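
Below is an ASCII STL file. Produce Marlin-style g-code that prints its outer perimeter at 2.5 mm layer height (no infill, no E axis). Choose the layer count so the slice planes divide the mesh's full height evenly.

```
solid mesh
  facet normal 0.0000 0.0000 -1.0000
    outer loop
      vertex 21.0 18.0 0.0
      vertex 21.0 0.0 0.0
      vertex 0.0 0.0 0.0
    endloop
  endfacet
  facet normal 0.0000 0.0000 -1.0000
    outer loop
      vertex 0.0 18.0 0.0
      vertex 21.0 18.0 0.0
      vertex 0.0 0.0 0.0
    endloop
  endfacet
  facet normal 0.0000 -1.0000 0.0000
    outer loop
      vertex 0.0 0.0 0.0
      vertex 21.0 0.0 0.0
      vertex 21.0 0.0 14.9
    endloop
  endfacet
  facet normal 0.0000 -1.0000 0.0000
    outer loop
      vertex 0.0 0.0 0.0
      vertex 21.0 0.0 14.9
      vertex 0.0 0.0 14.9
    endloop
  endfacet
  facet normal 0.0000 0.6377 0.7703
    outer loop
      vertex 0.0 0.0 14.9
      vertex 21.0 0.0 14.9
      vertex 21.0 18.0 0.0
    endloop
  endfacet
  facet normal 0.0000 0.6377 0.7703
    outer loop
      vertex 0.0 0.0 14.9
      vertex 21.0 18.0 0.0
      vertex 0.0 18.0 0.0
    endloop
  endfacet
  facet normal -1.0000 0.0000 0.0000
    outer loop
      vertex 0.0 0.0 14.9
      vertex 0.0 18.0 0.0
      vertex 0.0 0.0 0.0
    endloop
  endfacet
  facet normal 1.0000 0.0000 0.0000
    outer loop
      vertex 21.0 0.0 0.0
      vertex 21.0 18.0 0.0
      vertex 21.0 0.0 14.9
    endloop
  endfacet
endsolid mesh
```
; perimeter-only toolpath
G21 ; units = mm
G90 ; absolute positioning
G28 ; home
; layer 1
G0 Z2.5
G0 X0.0 Y0.0
G1 X21.0 Y0.0
G1 X21.0 Y15.0
G1 X0.0 Y15.0
G1 X0.0 Y0.0
; layer 2
G0 Z5.0
G0 X0.0 Y0.0
G1 X21.0 Y0.0
G1 X21.0 Y12.0
G1 X0.0 Y12.0
G1 X0.0 Y0.0
; layer 3
G0 Z7.5
G0 X0.0 Y0.0
G1 X21.0 Y0.0
G1 X21.0 Y9.0
G1 X0.0 Y9.0
G1 X0.0 Y0.0
; layer 4
G0 Z9.9
G0 X0.0 Y0.0
G1 X21.0 Y0.0
G1 X21.0 Y6.0
G1 X0.0 Y6.0
G1 X0.0 Y0.0
; layer 5
G0 Z12.4
G0 X0.0 Y0.0
G1 X21.0 Y0.0
G1 X21.0 Y3.0
G1 X0.0 Y3.0
G1 X0.0 Y0.0
M2 ; end

The solid is a wedge (ramp): 21 × 18 mm base, rising to 14.9 mm along the y=0 edge and sloping linearly to z=0 at y=18. Slicing at Δz = 2.5 mm — 6 equal slices spanning the solid's height, so layer i sits at z = i·h/6 — gives 5 non-empty perimeters. Each is a 4-segment closed polygon; G0 lifts to the layer z and rapids to the start vertex, then G1 traces the edges. The cross-section shrinks linearly with z (the slice at the apex is degenerate and omitted).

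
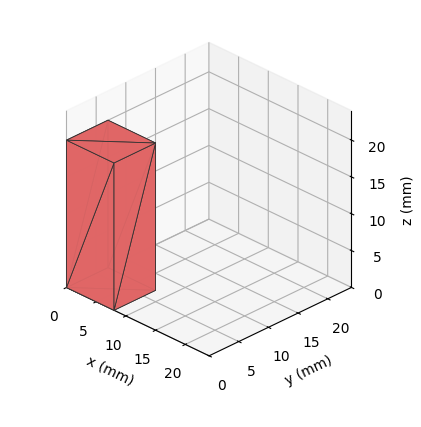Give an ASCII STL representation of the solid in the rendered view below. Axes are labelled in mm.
Reading the render: the shape is a rectangular box, roughly 8 × 7 mm footprint and 20 mm tall (dimensions read to the nearest mm from the axis ticks). For the STL, each face is triangulated and given an outward normal.

solid part
  facet normal 0.0000 0.0000 -1.0000
    outer loop
      vertex 8.00 7.00 0.00
      vertex 8.00 0.00 0.00
      vertex 0.00 0.00 0.00
    endloop
  endfacet
  facet normal 0.0000 0.0000 -1.0000
    outer loop
      vertex 0.00 7.00 0.00
      vertex 8.00 7.00 0.00
      vertex 0.00 0.00 0.00
    endloop
  endfacet
  facet normal 0.0000 0.0000 1.0000
    outer loop
      vertex 0.00 0.00 20.00
      vertex 8.00 0.00 20.00
      vertex 8.00 7.00 20.00
    endloop
  endfacet
  facet normal 0.0000 0.0000 1.0000
    outer loop
      vertex 0.00 0.00 20.00
      vertex 8.00 7.00 20.00
      vertex 0.00 7.00 20.00
    endloop
  endfacet
  facet normal 0.0000 -1.0000 0.0000
    outer loop
      vertex 0.00 0.00 0.00
      vertex 8.00 0.00 0.00
      vertex 8.00 0.00 20.00
    endloop
  endfacet
  facet normal 0.0000 -1.0000 0.0000
    outer loop
      vertex 0.00 0.00 0.00
      vertex 8.00 0.00 20.00
      vertex 0.00 0.00 20.00
    endloop
  endfacet
  facet normal 0.0000 1.0000 0.0000
    outer loop
      vertex 8.00 7.00 20.00
      vertex 8.00 7.00 0.00
      vertex 0.00 7.00 0.00
    endloop
  endfacet
  facet normal 0.0000 1.0000 0.0000
    outer loop
      vertex 0.00 7.00 20.00
      vertex 8.00 7.00 20.00
      vertex 0.00 7.00 0.00
    endloop
  endfacet
  facet normal -1.0000 0.0000 0.0000
    outer loop
      vertex 0.00 7.00 20.00
      vertex 0.00 7.00 0.00
      vertex 0.00 0.00 0.00
    endloop
  endfacet
  facet normal -1.0000 0.0000 0.0000
    outer loop
      vertex 0.00 0.00 20.00
      vertex 0.00 7.00 20.00
      vertex 0.00 0.00 0.00
    endloop
  endfacet
  facet normal 1.0000 0.0000 0.0000
    outer loop
      vertex 8.00 0.00 0.00
      vertex 8.00 7.00 0.00
      vertex 8.00 7.00 20.00
    endloop
  endfacet
  facet normal 1.0000 0.0000 0.0000
    outer loop
      vertex 8.00 0.00 0.00
      vertex 8.00 7.00 20.00
      vertex 8.00 0.00 20.00
    endloop
  endfacet
endsolid part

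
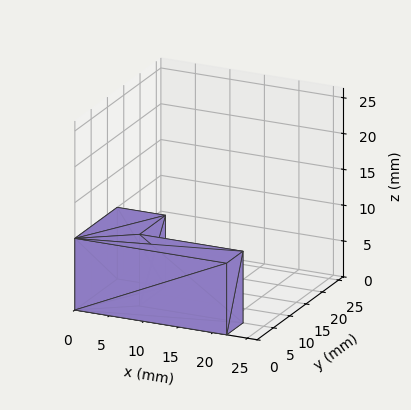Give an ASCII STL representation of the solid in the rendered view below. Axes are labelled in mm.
Reading the render: the shape is an L-shaped prism: outer 22 × 13 mm, arm thicknesses ≈ 5 mm (horizontal) and 7 mm (vertical), extruded 10 mm in z (dimensions read to the nearest mm from the axis ticks). For the STL, each face is triangulated and given an outward normal.

solid part
  facet normal 0.0000 0.0000 -1.0000
    outer loop
      vertex 22.00 5.00 0.00
      vertex 22.00 0.00 0.00
      vertex 0.00 0.00 0.00
    endloop
  endfacet
  facet normal 0.0000 0.0000 -1.0000
    outer loop
      vertex 7.00 5.00 0.00
      vertex 22.00 5.00 0.00
      vertex 0.00 0.00 0.00
    endloop
  endfacet
  facet normal 0.0000 0.0000 -1.0000
    outer loop
      vertex 7.00 13.00 0.00
      vertex 7.00 5.00 0.00
      vertex 0.00 0.00 0.00
    endloop
  endfacet
  facet normal 0.0000 0.0000 -1.0000
    outer loop
      vertex 0.00 13.00 0.00
      vertex 7.00 13.00 0.00
      vertex 0.00 0.00 0.00
    endloop
  endfacet
  facet normal 0.0000 0.0000 1.0000
    outer loop
      vertex 0.00 0.00 10.00
      vertex 22.00 0.00 10.00
      vertex 22.00 5.00 10.00
    endloop
  endfacet
  facet normal 0.0000 0.0000 1.0000
    outer loop
      vertex 0.00 0.00 10.00
      vertex 22.00 5.00 10.00
      vertex 7.00 5.00 10.00
    endloop
  endfacet
  facet normal 0.0000 0.0000 1.0000
    outer loop
      vertex 0.00 0.00 10.00
      vertex 7.00 5.00 10.00
      vertex 7.00 13.00 10.00
    endloop
  endfacet
  facet normal 0.0000 0.0000 1.0000
    outer loop
      vertex 0.00 0.00 10.00
      vertex 7.00 13.00 10.00
      vertex 0.00 13.00 10.00
    endloop
  endfacet
  facet normal 0.0000 -1.0000 0.0000
    outer loop
      vertex 0.00 0.00 0.00
      vertex 22.00 0.00 0.00
      vertex 22.00 0.00 10.00
    endloop
  endfacet
  facet normal 0.0000 -1.0000 0.0000
    outer loop
      vertex 0.00 0.00 0.00
      vertex 22.00 0.00 10.00
      vertex 0.00 0.00 10.00
    endloop
  endfacet
  facet normal 1.0000 0.0000 0.0000
    outer loop
      vertex 22.00 0.00 0.00
      vertex 22.00 5.00 0.00
      vertex 22.00 5.00 10.00
    endloop
  endfacet
  facet normal 1.0000 0.0000 0.0000
    outer loop
      vertex 22.00 0.00 0.00
      vertex 22.00 5.00 10.00
      vertex 22.00 0.00 10.00
    endloop
  endfacet
  facet normal 0.0000 1.0000 0.0000
    outer loop
      vertex 22.00 5.00 0.00
      vertex 7.00 5.00 0.00
      vertex 7.00 5.00 10.00
    endloop
  endfacet
  facet normal 0.0000 1.0000 0.0000
    outer loop
      vertex 22.00 5.00 0.00
      vertex 7.00 5.00 10.00
      vertex 22.00 5.00 10.00
    endloop
  endfacet
  facet normal 1.0000 0.0000 0.0000
    outer loop
      vertex 7.00 5.00 0.00
      vertex 7.00 13.00 0.00
      vertex 7.00 13.00 10.00
    endloop
  endfacet
  facet normal 1.0000 0.0000 0.0000
    outer loop
      vertex 7.00 5.00 0.00
      vertex 7.00 13.00 10.00
      vertex 7.00 5.00 10.00
    endloop
  endfacet
  facet normal 0.0000 1.0000 0.0000
    outer loop
      vertex 7.00 13.00 0.00
      vertex 0.00 13.00 0.00
      vertex 0.00 13.00 10.00
    endloop
  endfacet
  facet normal 0.0000 1.0000 0.0000
    outer loop
      vertex 7.00 13.00 0.00
      vertex 0.00 13.00 10.00
      vertex 7.00 13.00 10.00
    endloop
  endfacet
  facet normal -1.0000 0.0000 0.0000
    outer loop
      vertex 0.00 13.00 0.00
      vertex 0.00 0.00 0.00
      vertex 0.00 0.00 10.00
    endloop
  endfacet
  facet normal -1.0000 0.0000 0.0000
    outer loop
      vertex 0.00 13.00 0.00
      vertex 0.00 0.00 10.00
      vertex 0.00 13.00 10.00
    endloop
  endfacet
endsolid part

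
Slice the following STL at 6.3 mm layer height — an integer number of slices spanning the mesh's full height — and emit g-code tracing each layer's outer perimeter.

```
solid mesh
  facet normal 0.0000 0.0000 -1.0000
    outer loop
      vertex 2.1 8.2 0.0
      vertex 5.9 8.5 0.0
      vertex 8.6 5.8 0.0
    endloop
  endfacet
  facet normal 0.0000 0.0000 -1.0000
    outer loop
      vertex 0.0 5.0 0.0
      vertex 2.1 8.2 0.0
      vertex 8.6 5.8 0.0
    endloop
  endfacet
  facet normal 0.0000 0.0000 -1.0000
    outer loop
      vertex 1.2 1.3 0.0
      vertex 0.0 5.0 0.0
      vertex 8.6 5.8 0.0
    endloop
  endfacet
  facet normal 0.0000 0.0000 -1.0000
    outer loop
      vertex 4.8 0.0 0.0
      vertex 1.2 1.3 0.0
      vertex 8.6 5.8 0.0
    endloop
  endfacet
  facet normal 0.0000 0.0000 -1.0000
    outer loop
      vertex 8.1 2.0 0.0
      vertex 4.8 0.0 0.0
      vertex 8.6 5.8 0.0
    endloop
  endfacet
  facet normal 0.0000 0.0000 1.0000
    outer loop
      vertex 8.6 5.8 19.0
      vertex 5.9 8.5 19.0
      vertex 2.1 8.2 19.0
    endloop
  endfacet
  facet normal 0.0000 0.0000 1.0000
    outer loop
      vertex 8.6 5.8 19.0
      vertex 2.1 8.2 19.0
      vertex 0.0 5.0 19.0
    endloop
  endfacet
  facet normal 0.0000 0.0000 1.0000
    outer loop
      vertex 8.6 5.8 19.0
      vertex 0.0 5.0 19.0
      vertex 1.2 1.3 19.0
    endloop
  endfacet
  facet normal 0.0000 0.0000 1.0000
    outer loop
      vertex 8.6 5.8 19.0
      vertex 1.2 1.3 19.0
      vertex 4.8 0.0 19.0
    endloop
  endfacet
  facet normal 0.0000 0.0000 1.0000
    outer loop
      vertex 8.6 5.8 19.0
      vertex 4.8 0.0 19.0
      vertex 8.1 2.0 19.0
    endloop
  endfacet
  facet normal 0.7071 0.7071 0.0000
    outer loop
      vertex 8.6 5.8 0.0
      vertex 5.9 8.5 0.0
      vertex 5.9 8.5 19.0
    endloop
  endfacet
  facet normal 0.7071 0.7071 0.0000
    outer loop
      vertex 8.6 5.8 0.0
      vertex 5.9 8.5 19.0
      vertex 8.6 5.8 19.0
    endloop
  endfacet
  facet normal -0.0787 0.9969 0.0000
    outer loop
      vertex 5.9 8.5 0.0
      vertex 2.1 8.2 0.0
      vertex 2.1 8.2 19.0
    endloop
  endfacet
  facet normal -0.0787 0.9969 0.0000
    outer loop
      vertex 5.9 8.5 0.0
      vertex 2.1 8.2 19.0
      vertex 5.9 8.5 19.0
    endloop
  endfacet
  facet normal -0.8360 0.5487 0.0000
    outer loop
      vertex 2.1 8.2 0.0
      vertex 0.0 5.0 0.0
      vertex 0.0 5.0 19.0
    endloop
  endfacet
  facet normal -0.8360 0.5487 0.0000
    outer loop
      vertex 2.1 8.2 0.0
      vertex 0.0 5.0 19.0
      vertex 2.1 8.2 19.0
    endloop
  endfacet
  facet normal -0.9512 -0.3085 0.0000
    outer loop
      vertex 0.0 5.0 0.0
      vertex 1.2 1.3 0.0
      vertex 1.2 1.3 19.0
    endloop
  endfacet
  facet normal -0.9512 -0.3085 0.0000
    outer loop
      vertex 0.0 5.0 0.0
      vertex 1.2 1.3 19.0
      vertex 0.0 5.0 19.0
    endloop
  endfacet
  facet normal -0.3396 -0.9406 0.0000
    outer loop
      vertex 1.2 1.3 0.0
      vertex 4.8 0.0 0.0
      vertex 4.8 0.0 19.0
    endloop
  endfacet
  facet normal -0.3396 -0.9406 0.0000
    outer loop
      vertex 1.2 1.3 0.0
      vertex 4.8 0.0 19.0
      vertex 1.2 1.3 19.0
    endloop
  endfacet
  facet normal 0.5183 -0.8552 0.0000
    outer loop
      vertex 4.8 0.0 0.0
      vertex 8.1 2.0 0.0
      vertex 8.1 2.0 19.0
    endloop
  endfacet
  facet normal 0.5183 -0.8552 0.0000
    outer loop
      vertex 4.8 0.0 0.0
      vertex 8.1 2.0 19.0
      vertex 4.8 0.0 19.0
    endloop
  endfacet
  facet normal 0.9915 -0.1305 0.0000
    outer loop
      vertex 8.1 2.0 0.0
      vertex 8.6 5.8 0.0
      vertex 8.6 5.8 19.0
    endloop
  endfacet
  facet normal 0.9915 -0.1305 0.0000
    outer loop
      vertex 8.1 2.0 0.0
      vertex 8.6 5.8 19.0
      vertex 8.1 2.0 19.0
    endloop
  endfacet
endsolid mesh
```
; perimeter-only toolpath
G21 ; units = mm
G90 ; absolute positioning
G28 ; home
; layer 1
G0 Z6.3
G0 X8.6 Y5.8
G1 X5.9 Y8.5
G1 X2.1 Y8.2
G1 X0.0 Y5.0
G1 X1.2 Y1.3
G1 X4.8 Y0.0
G1 X8.1 Y2.0
G1 X8.6 Y5.8
; layer 2
G0 Z12.7
G0 X8.6 Y5.8
G1 X5.9 Y8.5
G1 X2.1 Y8.2
G1 X0.0 Y5.0
G1 X1.2 Y1.3
G1 X4.8 Y0.0
G1 X8.1 Y2.0
G1 X8.6 Y5.8
; layer 3
G0 Z19.0
G0 X8.6 Y5.8
G1 X5.9 Y8.5
G1 X2.1 Y8.2
G1 X0.0 Y5.0
G1 X1.2 Y1.3
G1 X4.8 Y0.0
G1 X8.1 Y2.0
G1 X8.6 Y5.8
M2 ; end

The solid is a regular 7-sided prism (a cylinder approximated with 7 flat sides), circumscribed radius ≈ 4.4 mm, height ≈ 19 mm. Slicing at Δz = 6.3 mm — 3 equal slices spanning the solid's height, so layer i sits at z = i·h/3 — gives 3 non-empty perimeters. Each is a 7-segment closed polygon; G0 lifts to the layer z and rapids to the start vertex, then G1 traces the edges.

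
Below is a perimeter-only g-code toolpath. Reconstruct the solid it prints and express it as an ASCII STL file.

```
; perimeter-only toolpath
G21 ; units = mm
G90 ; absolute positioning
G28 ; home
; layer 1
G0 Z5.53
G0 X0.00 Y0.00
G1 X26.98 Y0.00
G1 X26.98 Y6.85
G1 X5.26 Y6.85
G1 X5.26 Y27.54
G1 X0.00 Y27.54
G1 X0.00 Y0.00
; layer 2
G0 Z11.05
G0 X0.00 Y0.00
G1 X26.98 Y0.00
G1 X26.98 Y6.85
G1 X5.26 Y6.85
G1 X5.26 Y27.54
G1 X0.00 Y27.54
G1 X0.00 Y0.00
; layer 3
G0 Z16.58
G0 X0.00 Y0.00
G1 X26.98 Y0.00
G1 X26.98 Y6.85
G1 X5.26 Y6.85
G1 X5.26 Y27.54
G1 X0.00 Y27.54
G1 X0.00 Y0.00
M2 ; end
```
solid part
  facet normal 0.0000 0.0000 -1.0000
    outer loop
      vertex 26.98 6.85 0.00
      vertex 26.98 0.00 0.00
      vertex 0.00 0.00 0.00
    endloop
  endfacet
  facet normal 0.0000 0.0000 -1.0000
    outer loop
      vertex 5.26 6.85 0.00
      vertex 26.98 6.85 0.00
      vertex 0.00 0.00 0.00
    endloop
  endfacet
  facet normal 0.0000 0.0000 -1.0000
    outer loop
      vertex 5.26 27.54 0.00
      vertex 5.26 6.85 0.00
      vertex 0.00 0.00 0.00
    endloop
  endfacet
  facet normal 0.0000 0.0000 -1.0000
    outer loop
      vertex 0.00 27.54 0.00
      vertex 5.26 27.54 0.00
      vertex 0.00 0.00 0.00
    endloop
  endfacet
  facet normal 0.0000 0.0000 1.0000
    outer loop
      vertex 0.00 0.00 16.58
      vertex 26.98 0.00 16.58
      vertex 26.98 6.85 16.58
    endloop
  endfacet
  facet normal 0.0000 0.0000 1.0000
    outer loop
      vertex 0.00 0.00 16.58
      vertex 26.98 6.85 16.58
      vertex 5.26 6.85 16.58
    endloop
  endfacet
  facet normal 0.0000 0.0000 1.0000
    outer loop
      vertex 0.00 0.00 16.58
      vertex 5.26 6.85 16.58
      vertex 5.26 27.54 16.58
    endloop
  endfacet
  facet normal 0.0000 0.0000 1.0000
    outer loop
      vertex 0.00 0.00 16.58
      vertex 5.26 27.54 16.58
      vertex 0.00 27.54 16.58
    endloop
  endfacet
  facet normal 0.0000 -1.0000 0.0000
    outer loop
      vertex 0.00 0.00 0.00
      vertex 26.98 0.00 0.00
      vertex 26.98 0.00 16.58
    endloop
  endfacet
  facet normal 0.0000 -1.0000 0.0000
    outer loop
      vertex 0.00 0.00 0.00
      vertex 26.98 0.00 16.58
      vertex 0.00 0.00 16.58
    endloop
  endfacet
  facet normal 1.0000 0.0000 0.0000
    outer loop
      vertex 26.98 0.00 0.00
      vertex 26.98 6.85 0.00
      vertex 26.98 6.85 16.58
    endloop
  endfacet
  facet normal 1.0000 0.0000 0.0000
    outer loop
      vertex 26.98 0.00 0.00
      vertex 26.98 6.85 16.58
      vertex 26.98 0.00 16.58
    endloop
  endfacet
  facet normal 0.0000 1.0000 0.0000
    outer loop
      vertex 26.98 6.85 0.00
      vertex 5.26 6.85 0.00
      vertex 5.26 6.85 16.58
    endloop
  endfacet
  facet normal 0.0000 1.0000 0.0000
    outer loop
      vertex 26.98 6.85 0.00
      vertex 5.26 6.85 16.58
      vertex 26.98 6.85 16.58
    endloop
  endfacet
  facet normal 1.0000 0.0000 0.0000
    outer loop
      vertex 5.26 6.85 0.00
      vertex 5.26 27.54 0.00
      vertex 5.26 27.54 16.58
    endloop
  endfacet
  facet normal 1.0000 0.0000 0.0000
    outer loop
      vertex 5.26 6.85 0.00
      vertex 5.26 27.54 16.58
      vertex 5.26 6.85 16.58
    endloop
  endfacet
  facet normal 0.0000 1.0000 0.0000
    outer loop
      vertex 5.26 27.54 0.00
      vertex 0.00 27.54 0.00
      vertex 0.00 27.54 16.58
    endloop
  endfacet
  facet normal 0.0000 1.0000 0.0000
    outer loop
      vertex 5.26 27.54 0.00
      vertex 0.00 27.54 16.58
      vertex 5.26 27.54 16.58
    endloop
  endfacet
  facet normal -1.0000 0.0000 0.0000
    outer loop
      vertex 0.00 27.54 0.00
      vertex 0.00 0.00 0.00
      vertex 0.00 0.00 16.58
    endloop
  endfacet
  facet normal -1.0000 0.0000 0.0000
    outer loop
      vertex 0.00 27.54 0.00
      vertex 0.00 0.00 16.58
      vertex 0.00 27.54 16.58
    endloop
  endfacet
endsolid part

The G0 Z moves step by Δz≈5.53 mm. Every layer's G1 loop is the same polygon, so the solid is a straight extrusion of it from z=0 to z≈16.6. Closing with flat bottom and top caps and triangulating gives 20 facets — an L-shaped prism: outer 27 × 27.5 mm, arm thicknesses ≈ 6.85 mm (horizontal) and 5.26 mm (vertical), extruded 16.6 mm in z.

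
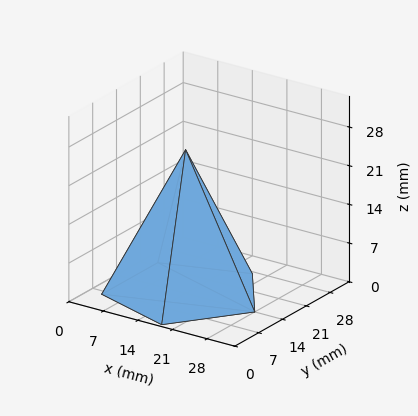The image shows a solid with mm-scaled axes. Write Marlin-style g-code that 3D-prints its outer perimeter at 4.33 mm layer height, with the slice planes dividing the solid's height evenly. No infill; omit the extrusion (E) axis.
Reading the render: the shape is a regular 5-sided pyramid, base circumscribed radius ≈ 14 mm, apex at z ≈ 26 mm (dimensions read to the nearest mm from the axis ticks). For the g-code, the solid's height is divided into equal slices at the stated Δz and each level perimeter traced with G1 moves after a G0 lift.

; perimeter-only toolpath
G21 ; units = mm
G90 ; absolute positioning
G28 ; home
; layer 1
G0 Z4.33
G0 X25.67 Y14.00
G1 X17.61 Y25.09
G1 X4.56 Y20.86
G1 X4.56 Y7.14
G1 X17.61 Y2.91
G1 X25.67 Y14.00
; layer 2
G0 Z8.67
G0 X23.33 Y14.00
G1 X16.89 Y22.87
G1 X6.45 Y19.49
G1 X6.45 Y8.51
G1 X16.89 Y5.13
G1 X23.33 Y14.00
; layer 3
G0 Z13.00
G0 X21.00 Y14.00
G1 X16.16 Y20.66
G1 X8.34 Y18.12
G1 X8.34 Y9.88
G1 X16.16 Y7.34
G1 X21.00 Y14.00
; layer 4
G0 Z17.33
G0 X18.67 Y14.00
G1 X15.44 Y18.44
G1 X10.22 Y16.74
G1 X10.22 Y11.26
G1 X15.44 Y9.56
G1 X18.67 Y14.00
; layer 5
G0 Z21.67
G0 X16.33 Y14.00
G1 X14.72 Y16.22
G1 X12.11 Y15.37
G1 X12.11 Y12.63
G1 X14.72 Y11.78
G1 X16.33 Y14.00
M2 ; end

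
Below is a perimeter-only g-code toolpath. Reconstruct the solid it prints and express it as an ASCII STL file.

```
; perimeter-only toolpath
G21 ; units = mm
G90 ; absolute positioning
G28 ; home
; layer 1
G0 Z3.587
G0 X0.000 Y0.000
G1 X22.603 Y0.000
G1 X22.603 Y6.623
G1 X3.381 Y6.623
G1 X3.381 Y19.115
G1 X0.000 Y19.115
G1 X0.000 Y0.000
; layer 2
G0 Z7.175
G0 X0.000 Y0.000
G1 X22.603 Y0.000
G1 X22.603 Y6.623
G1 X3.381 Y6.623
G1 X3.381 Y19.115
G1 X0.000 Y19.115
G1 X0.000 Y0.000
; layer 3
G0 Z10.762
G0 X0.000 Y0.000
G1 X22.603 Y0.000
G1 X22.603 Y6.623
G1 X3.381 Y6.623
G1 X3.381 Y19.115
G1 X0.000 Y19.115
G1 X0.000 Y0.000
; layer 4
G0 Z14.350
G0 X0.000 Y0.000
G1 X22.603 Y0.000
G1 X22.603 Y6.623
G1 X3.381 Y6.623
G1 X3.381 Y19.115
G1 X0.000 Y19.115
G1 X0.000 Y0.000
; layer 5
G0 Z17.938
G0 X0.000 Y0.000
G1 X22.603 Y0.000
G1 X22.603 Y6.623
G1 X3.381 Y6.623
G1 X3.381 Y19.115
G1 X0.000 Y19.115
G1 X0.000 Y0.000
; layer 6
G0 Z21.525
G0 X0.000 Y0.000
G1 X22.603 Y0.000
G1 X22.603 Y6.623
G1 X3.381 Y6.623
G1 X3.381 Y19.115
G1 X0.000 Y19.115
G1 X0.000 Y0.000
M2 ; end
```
solid part
  facet normal 0.0000 0.0000 -1.0000
    outer loop
      vertex 22.603 6.623 0.000
      vertex 22.603 0.000 0.000
      vertex 0.000 0.000 0.000
    endloop
  endfacet
  facet normal 0.0000 0.0000 -1.0000
    outer loop
      vertex 3.381 6.623 0.000
      vertex 22.603 6.623 0.000
      vertex 0.000 0.000 0.000
    endloop
  endfacet
  facet normal 0.0000 0.0000 -1.0000
    outer loop
      vertex 3.381 19.115 0.000
      vertex 3.381 6.623 0.000
      vertex 0.000 0.000 0.000
    endloop
  endfacet
  facet normal 0.0000 0.0000 -1.0000
    outer loop
      vertex 0.000 19.115 0.000
      vertex 3.381 19.115 0.000
      vertex 0.000 0.000 0.000
    endloop
  endfacet
  facet normal 0.0000 0.0000 1.0000
    outer loop
      vertex 0.000 0.000 21.525
      vertex 22.603 0.000 21.525
      vertex 22.603 6.623 21.525
    endloop
  endfacet
  facet normal 0.0000 0.0000 1.0000
    outer loop
      vertex 0.000 0.000 21.525
      vertex 22.603 6.623 21.525
      vertex 3.381 6.623 21.525
    endloop
  endfacet
  facet normal 0.0000 0.0000 1.0000
    outer loop
      vertex 0.000 0.000 21.525
      vertex 3.381 6.623 21.525
      vertex 3.381 19.115 21.525
    endloop
  endfacet
  facet normal 0.0000 0.0000 1.0000
    outer loop
      vertex 0.000 0.000 21.525
      vertex 3.381 19.115 21.525
      vertex 0.000 19.115 21.525
    endloop
  endfacet
  facet normal 0.0000 -1.0000 0.0000
    outer loop
      vertex 0.000 0.000 0.000
      vertex 22.603 0.000 0.000
      vertex 22.603 0.000 21.525
    endloop
  endfacet
  facet normal 0.0000 -1.0000 0.0000
    outer loop
      vertex 0.000 0.000 0.000
      vertex 22.603 0.000 21.525
      vertex 0.000 0.000 21.525
    endloop
  endfacet
  facet normal 1.0000 0.0000 0.0000
    outer loop
      vertex 22.603 0.000 0.000
      vertex 22.603 6.623 0.000
      vertex 22.603 6.623 21.525
    endloop
  endfacet
  facet normal 1.0000 0.0000 0.0000
    outer loop
      vertex 22.603 0.000 0.000
      vertex 22.603 6.623 21.525
      vertex 22.603 0.000 21.525
    endloop
  endfacet
  facet normal 0.0000 1.0000 0.0000
    outer loop
      vertex 22.603 6.623 0.000
      vertex 3.381 6.623 0.000
      vertex 3.381 6.623 21.525
    endloop
  endfacet
  facet normal 0.0000 1.0000 0.0000
    outer loop
      vertex 22.603 6.623 0.000
      vertex 3.381 6.623 21.525
      vertex 22.603 6.623 21.525
    endloop
  endfacet
  facet normal 1.0000 0.0000 0.0000
    outer loop
      vertex 3.381 6.623 0.000
      vertex 3.381 19.115 0.000
      vertex 3.381 19.115 21.525
    endloop
  endfacet
  facet normal 1.0000 0.0000 0.0000
    outer loop
      vertex 3.381 6.623 0.000
      vertex 3.381 19.115 21.525
      vertex 3.381 6.623 21.525
    endloop
  endfacet
  facet normal 0.0000 1.0000 0.0000
    outer loop
      vertex 3.381 19.115 0.000
      vertex 0.000 19.115 0.000
      vertex 0.000 19.115 21.525
    endloop
  endfacet
  facet normal 0.0000 1.0000 0.0000
    outer loop
      vertex 3.381 19.115 0.000
      vertex 0.000 19.115 21.525
      vertex 3.381 19.115 21.525
    endloop
  endfacet
  facet normal -1.0000 0.0000 0.0000
    outer loop
      vertex 0.000 19.115 0.000
      vertex 0.000 0.000 0.000
      vertex 0.000 0.000 21.525
    endloop
  endfacet
  facet normal -1.0000 0.0000 0.0000
    outer loop
      vertex 0.000 19.115 0.000
      vertex 0.000 0.000 21.525
      vertex 0.000 19.115 21.525
    endloop
  endfacet
endsolid part

The G0 Z moves step by Δz≈3.587 mm. Every layer's G1 loop is the same polygon, so the solid is a straight extrusion of it from z=0 to z≈21.5. Closing with flat bottom and top caps and triangulating gives 20 facets — an L-shaped prism: outer 22.6 × 19.1 mm, arm thicknesses ≈ 6.62 mm (horizontal) and 3.38 mm (vertical), extruded 21.5 mm in z.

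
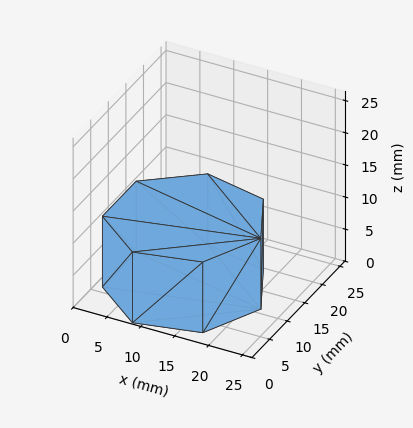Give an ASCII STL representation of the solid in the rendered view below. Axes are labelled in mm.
Reading the render: the shape is a regular 7-sided prism (a cylinder approximated with 7 flat sides), circumscribed radius ≈ 11 mm, height ≈ 11 mm (dimensions read to the nearest mm from the axis ticks). For the STL, each face is triangulated and given an outward normal.

solid part
  facet normal 0.0000 0.0000 -1.0000
    outer loop
      vertex 8.6 21.7 0.0
      vertex 17.9 19.6 0.0
      vertex 22.0 11.0 0.0
    endloop
  endfacet
  facet normal 0.0000 0.0000 -1.0000
    outer loop
      vertex 1.1 15.8 0.0
      vertex 8.6 21.7 0.0
      vertex 22.0 11.0 0.0
    endloop
  endfacet
  facet normal 0.0000 0.0000 -1.0000
    outer loop
      vertex 1.1 6.2 0.0
      vertex 1.1 15.8 0.0
      vertex 22.0 11.0 0.0
    endloop
  endfacet
  facet normal 0.0000 0.0000 -1.0000
    outer loop
      vertex 8.6 0.3 0.0
      vertex 1.1 6.2 0.0
      vertex 22.0 11.0 0.0
    endloop
  endfacet
  facet normal 0.0000 0.0000 -1.0000
    outer loop
      vertex 17.9 2.4 0.0
      vertex 8.6 0.3 0.0
      vertex 22.0 11.0 0.0
    endloop
  endfacet
  facet normal 0.0000 0.0000 1.0000
    outer loop
      vertex 22.0 11.0 11.0
      vertex 17.9 19.6 11.0
      vertex 8.6 21.7 11.0
    endloop
  endfacet
  facet normal 0.0000 0.0000 1.0000
    outer loop
      vertex 22.0 11.0 11.0
      vertex 8.6 21.7 11.0
      vertex 1.1 15.8 11.0
    endloop
  endfacet
  facet normal 0.0000 0.0000 1.0000
    outer loop
      vertex 22.0 11.0 11.0
      vertex 1.1 15.8 11.0
      vertex 1.1 6.2 11.0
    endloop
  endfacet
  facet normal 0.0000 0.0000 1.0000
    outer loop
      vertex 22.0 11.0 11.0
      vertex 1.1 6.2 11.0
      vertex 8.6 0.3 11.0
    endloop
  endfacet
  facet normal 0.0000 0.0000 1.0000
    outer loop
      vertex 22.0 11.0 11.0
      vertex 8.6 0.3 11.0
      vertex 17.9 2.4 11.0
    endloop
  endfacet
  facet normal 0.9027 0.4303 0.0000
    outer loop
      vertex 22.0 11.0 0.0
      vertex 17.9 19.6 0.0
      vertex 17.9 19.6 11.0
    endloop
  endfacet
  facet normal 0.9027 0.4303 0.0000
    outer loop
      vertex 22.0 11.0 0.0
      vertex 17.9 19.6 11.0
      vertex 22.0 11.0 11.0
    endloop
  endfacet
  facet normal 0.2203 0.9754 0.0000
    outer loop
      vertex 17.9 19.6 0.0
      vertex 8.6 21.7 0.0
      vertex 8.6 21.7 11.0
    endloop
  endfacet
  facet normal 0.2203 0.9754 0.0000
    outer loop
      vertex 17.9 19.6 0.0
      vertex 8.6 21.7 11.0
      vertex 17.9 19.6 11.0
    endloop
  endfacet
  facet normal -0.6183 0.7860 0.0000
    outer loop
      vertex 8.6 21.7 0.0
      vertex 1.1 15.8 0.0
      vertex 1.1 15.8 11.0
    endloop
  endfacet
  facet normal -0.6183 0.7860 0.0000
    outer loop
      vertex 8.6 21.7 0.0
      vertex 1.1 15.8 11.0
      vertex 8.6 21.7 11.0
    endloop
  endfacet
  facet normal -1.0000 0.0000 0.0000
    outer loop
      vertex 1.1 15.8 0.0
      vertex 1.1 6.2 0.0
      vertex 1.1 6.2 11.0
    endloop
  endfacet
  facet normal -1.0000 0.0000 0.0000
    outer loop
      vertex 1.1 15.8 0.0
      vertex 1.1 6.2 11.0
      vertex 1.1 15.8 11.0
    endloop
  endfacet
  facet normal -0.6183 -0.7860 0.0000
    outer loop
      vertex 1.1 6.2 0.0
      vertex 8.6 0.3 0.0
      vertex 8.6 0.3 11.0
    endloop
  endfacet
  facet normal -0.6183 -0.7860 0.0000
    outer loop
      vertex 1.1 6.2 0.0
      vertex 8.6 0.3 11.0
      vertex 1.1 6.2 11.0
    endloop
  endfacet
  facet normal 0.2203 -0.9754 0.0000
    outer loop
      vertex 8.6 0.3 0.0
      vertex 17.9 2.4 0.0
      vertex 17.9 2.4 11.0
    endloop
  endfacet
  facet normal 0.2203 -0.9754 0.0000
    outer loop
      vertex 8.6 0.3 0.0
      vertex 17.9 2.4 11.0
      vertex 8.6 0.3 11.0
    endloop
  endfacet
  facet normal 0.9027 -0.4303 0.0000
    outer loop
      vertex 17.9 2.4 0.0
      vertex 22.0 11.0 0.0
      vertex 22.0 11.0 11.0
    endloop
  endfacet
  facet normal 0.9027 -0.4303 0.0000
    outer loop
      vertex 17.9 2.4 0.0
      vertex 22.0 11.0 11.0
      vertex 17.9 2.4 11.0
    endloop
  endfacet
endsolid part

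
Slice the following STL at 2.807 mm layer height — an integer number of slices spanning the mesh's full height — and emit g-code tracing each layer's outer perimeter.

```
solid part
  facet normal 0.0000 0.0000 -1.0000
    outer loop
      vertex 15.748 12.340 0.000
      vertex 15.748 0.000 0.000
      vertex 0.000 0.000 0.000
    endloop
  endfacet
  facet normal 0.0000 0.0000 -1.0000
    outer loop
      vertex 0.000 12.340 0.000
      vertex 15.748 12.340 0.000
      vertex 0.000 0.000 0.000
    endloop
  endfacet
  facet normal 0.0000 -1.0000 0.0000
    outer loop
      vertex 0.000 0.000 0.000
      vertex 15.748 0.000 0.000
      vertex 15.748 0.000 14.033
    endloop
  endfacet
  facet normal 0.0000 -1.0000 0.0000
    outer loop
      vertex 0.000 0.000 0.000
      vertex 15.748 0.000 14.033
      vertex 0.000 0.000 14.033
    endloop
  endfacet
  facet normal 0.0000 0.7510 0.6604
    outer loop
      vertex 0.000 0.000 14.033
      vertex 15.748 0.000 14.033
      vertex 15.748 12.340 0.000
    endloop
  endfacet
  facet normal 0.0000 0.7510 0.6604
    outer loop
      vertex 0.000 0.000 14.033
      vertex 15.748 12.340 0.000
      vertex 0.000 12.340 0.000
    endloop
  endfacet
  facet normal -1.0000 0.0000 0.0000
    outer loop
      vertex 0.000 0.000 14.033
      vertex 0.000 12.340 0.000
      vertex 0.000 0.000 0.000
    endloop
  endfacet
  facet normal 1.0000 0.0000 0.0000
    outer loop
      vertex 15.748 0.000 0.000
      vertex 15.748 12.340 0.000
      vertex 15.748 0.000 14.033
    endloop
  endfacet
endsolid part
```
; perimeter-only toolpath
G21 ; units = mm
G90 ; absolute positioning
G28 ; home
; layer 1
G0 Z2.807
G0 X0.000 Y0.000
G1 X15.748 Y0.000
G1 X15.748 Y9.872
G1 X0.000 Y9.872
G1 X0.000 Y0.000
; layer 2
G0 Z5.613
G0 X0.000 Y0.000
G1 X15.748 Y0.000
G1 X15.748 Y7.404
G1 X0.000 Y7.404
G1 X0.000 Y0.000
; layer 3
G0 Z8.420
G0 X0.000 Y0.000
G1 X15.748 Y0.000
G1 X15.748 Y4.936
G1 X0.000 Y4.936
G1 X0.000 Y0.000
; layer 4
G0 Z11.226
G0 X0.000 Y0.000
G1 X15.748 Y0.000
G1 X15.748 Y2.468
G1 X0.000 Y2.468
G1 X0.000 Y0.000
M2 ; end

The solid is a wedge (ramp): 15.7 × 12.3 mm base, rising to 14 mm along the y=0 edge and sloping linearly to z=0 at y=12.3. Slicing at Δz = 2.807 mm — 5 equal slices spanning the solid's height, so layer i sits at z = i·h/5 — gives 4 non-empty perimeters. Each is a 4-segment closed polygon; G0 lifts to the layer z and rapids to the start vertex, then G1 traces the edges. The cross-section shrinks linearly with z (the slice at the apex is degenerate and omitted).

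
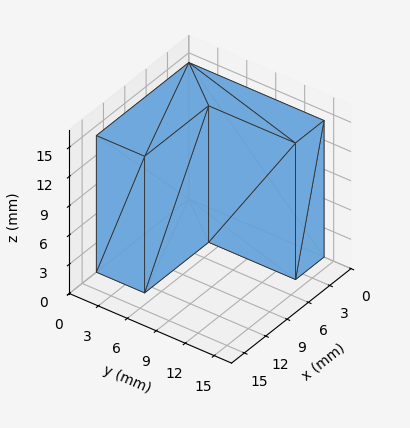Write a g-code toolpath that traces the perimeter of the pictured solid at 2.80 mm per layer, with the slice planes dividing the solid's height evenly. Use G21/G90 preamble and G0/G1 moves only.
Reading the render: the shape is an L-shaped prism: outer 13 × 14 mm, arm thicknesses ≈ 5 mm (horizontal) and 4 mm (vertical), extruded 14 mm in z (dimensions read to the nearest mm from the axis ticks). For the g-code, the solid's height is divided into equal slices at the stated Δz and each level perimeter traced with G1 moves after a G0 lift.

; perimeter-only toolpath
G21 ; units = mm
G90 ; absolute positioning
G28 ; home
; layer 1
G0 Z2.80
G0 X0.00 Y0.00
G1 X13.00 Y0.00
G1 X13.00 Y5.00
G1 X4.00 Y5.00
G1 X4.00 Y14.00
G1 X0.00 Y14.00
G1 X0.00 Y0.00
; layer 2
G0 Z5.60
G0 X0.00 Y0.00
G1 X13.00 Y0.00
G1 X13.00 Y5.00
G1 X4.00 Y5.00
G1 X4.00 Y14.00
G1 X0.00 Y14.00
G1 X0.00 Y0.00
; layer 3
G0 Z8.40
G0 X0.00 Y0.00
G1 X13.00 Y0.00
G1 X13.00 Y5.00
G1 X4.00 Y5.00
G1 X4.00 Y14.00
G1 X0.00 Y14.00
G1 X0.00 Y0.00
; layer 4
G0 Z11.20
G0 X0.00 Y0.00
G1 X13.00 Y0.00
G1 X13.00 Y5.00
G1 X4.00 Y5.00
G1 X4.00 Y14.00
G1 X0.00 Y14.00
G1 X0.00 Y0.00
; layer 5
G0 Z14.00
G0 X0.00 Y0.00
G1 X13.00 Y0.00
G1 X13.00 Y5.00
G1 X4.00 Y5.00
G1 X4.00 Y14.00
G1 X0.00 Y14.00
G1 X0.00 Y0.00
M2 ; end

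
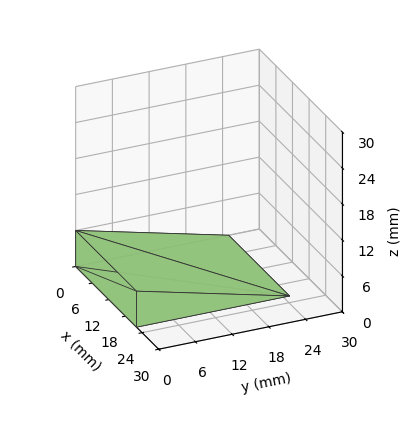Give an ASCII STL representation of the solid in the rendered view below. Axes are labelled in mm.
Reading the render: the shape is a wedge (ramp): 22 × 25 mm base, rising to 6 mm along the y=0 edge and sloping linearly to z=0 at y=25 (dimensions read to the nearest mm from the axis ticks). For the STL, each face is triangulated and given an outward normal.

solid part
  facet normal 0.0000 0.0000 -1.0000
    outer loop
      vertex 22.00 25.00 0.00
      vertex 22.00 0.00 0.00
      vertex 0.00 0.00 0.00
    endloop
  endfacet
  facet normal 0.0000 0.0000 -1.0000
    outer loop
      vertex 0.00 25.00 0.00
      vertex 22.00 25.00 0.00
      vertex 0.00 0.00 0.00
    endloop
  endfacet
  facet normal 0.0000 -1.0000 0.0000
    outer loop
      vertex 0.00 0.00 0.00
      vertex 22.00 0.00 0.00
      vertex 22.00 0.00 6.00
    endloop
  endfacet
  facet normal 0.0000 -1.0000 0.0000
    outer loop
      vertex 0.00 0.00 0.00
      vertex 22.00 0.00 6.00
      vertex 0.00 0.00 6.00
    endloop
  endfacet
  facet normal 0.0000 0.2334 0.9724
    outer loop
      vertex 0.00 0.00 6.00
      vertex 22.00 0.00 6.00
      vertex 22.00 25.00 0.00
    endloop
  endfacet
  facet normal 0.0000 0.2334 0.9724
    outer loop
      vertex 0.00 0.00 6.00
      vertex 22.00 25.00 0.00
      vertex 0.00 25.00 0.00
    endloop
  endfacet
  facet normal -1.0000 0.0000 0.0000
    outer loop
      vertex 0.00 0.00 6.00
      vertex 0.00 25.00 0.00
      vertex 0.00 0.00 0.00
    endloop
  endfacet
  facet normal 1.0000 0.0000 0.0000
    outer loop
      vertex 22.00 0.00 0.00
      vertex 22.00 25.00 0.00
      vertex 22.00 0.00 6.00
    endloop
  endfacet
endsolid part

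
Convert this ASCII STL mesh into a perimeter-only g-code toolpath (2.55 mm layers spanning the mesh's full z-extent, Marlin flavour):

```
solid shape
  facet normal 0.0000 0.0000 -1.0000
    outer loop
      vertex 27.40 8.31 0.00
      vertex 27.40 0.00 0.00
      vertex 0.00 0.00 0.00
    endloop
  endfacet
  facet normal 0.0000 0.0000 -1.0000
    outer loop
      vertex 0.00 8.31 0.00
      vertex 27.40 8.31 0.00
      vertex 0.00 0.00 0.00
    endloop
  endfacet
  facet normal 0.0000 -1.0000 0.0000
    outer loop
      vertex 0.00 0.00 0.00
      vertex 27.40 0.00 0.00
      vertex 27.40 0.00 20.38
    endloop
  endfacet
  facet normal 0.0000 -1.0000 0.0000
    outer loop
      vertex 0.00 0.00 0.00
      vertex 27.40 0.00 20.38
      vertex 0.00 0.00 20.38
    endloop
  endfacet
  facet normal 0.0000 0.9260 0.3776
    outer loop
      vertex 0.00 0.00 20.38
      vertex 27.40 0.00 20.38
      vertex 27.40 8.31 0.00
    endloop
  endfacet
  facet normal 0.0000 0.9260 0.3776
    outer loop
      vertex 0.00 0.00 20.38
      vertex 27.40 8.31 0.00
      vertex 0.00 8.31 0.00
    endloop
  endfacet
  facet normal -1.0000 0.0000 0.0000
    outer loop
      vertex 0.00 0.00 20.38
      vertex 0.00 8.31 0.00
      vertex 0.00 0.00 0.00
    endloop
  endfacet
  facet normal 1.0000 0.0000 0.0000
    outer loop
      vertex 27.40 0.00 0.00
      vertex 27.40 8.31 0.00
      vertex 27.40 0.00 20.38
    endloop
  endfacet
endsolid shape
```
; perimeter-only toolpath
G21 ; units = mm
G90 ; absolute positioning
G28 ; home
; layer 1
G0 Z2.55
G0 X0.00 Y0.00
G1 X27.40 Y0.00
G1 X27.40 Y7.27
G1 X0.00 Y7.27
G1 X0.00 Y0.00
; layer 2
G0 Z5.09
G0 X0.00 Y0.00
G1 X27.40 Y0.00
G1 X27.40 Y6.23
G1 X0.00 Y6.23
G1 X0.00 Y0.00
; layer 3
G0 Z7.64
G0 X0.00 Y0.00
G1 X27.40 Y0.00
G1 X27.40 Y5.19
G1 X0.00 Y5.19
G1 X0.00 Y0.00
; layer 4
G0 Z10.19
G0 X0.00 Y0.00
G1 X27.40 Y0.00
G1 X27.40 Y4.16
G1 X0.00 Y4.16
G1 X0.00 Y0.00
; layer 5
G0 Z12.74
G0 X0.00 Y0.00
G1 X27.40 Y0.00
G1 X27.40 Y3.12
G1 X0.00 Y3.12
G1 X0.00 Y0.00
; layer 6
G0 Z15.29
G0 X0.00 Y0.00
G1 X27.40 Y0.00
G1 X27.40 Y2.08
G1 X0.00 Y2.08
G1 X0.00 Y0.00
; layer 7
G0 Z17.83
G0 X0.00 Y0.00
G1 X27.40 Y0.00
G1 X27.40 Y1.04
G1 X0.00 Y1.04
G1 X0.00 Y0.00
M2 ; end

The solid is a wedge (ramp): 27.4 × 8.31 mm base, rising to 20.4 mm along the y=0 edge and sloping linearly to z=0 at y=8.31. Slicing at Δz = 2.55 mm — 8 equal slices spanning the solid's height, so layer i sits at z = i·h/8 — gives 7 non-empty perimeters. Each is a 4-segment closed polygon; G0 lifts to the layer z and rapids to the start vertex, then G1 traces the edges. The cross-section shrinks linearly with z (the slice at the apex is degenerate and omitted).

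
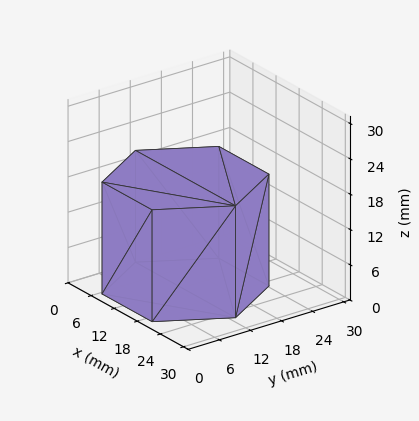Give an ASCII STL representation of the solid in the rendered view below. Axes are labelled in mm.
Reading the render: the shape is a regular 6-sided prism (a cylinder approximated with 6 flat sides), circumscribed radius ≈ 13 mm, height ≈ 19 mm (dimensions read to the nearest mm from the axis ticks). For the STL, each face is triangulated and given an outward normal.

solid part
  facet normal 0.0000 0.0000 -1.0000
    outer loop
      vertex 6.50 24.26 0.00
      vertex 19.50 24.26 0.00
      vertex 26.00 13.00 0.00
    endloop
  endfacet
  facet normal 0.0000 0.0000 -1.0000
    outer loop
      vertex 0.00 13.00 0.00
      vertex 6.50 24.26 0.00
      vertex 26.00 13.00 0.00
    endloop
  endfacet
  facet normal 0.0000 0.0000 -1.0000
    outer loop
      vertex 6.50 1.74 0.00
      vertex 0.00 13.00 0.00
      vertex 26.00 13.00 0.00
    endloop
  endfacet
  facet normal 0.0000 0.0000 -1.0000
    outer loop
      vertex 19.50 1.74 0.00
      vertex 6.50 1.74 0.00
      vertex 26.00 13.00 0.00
    endloop
  endfacet
  facet normal 0.0000 0.0000 1.0000
    outer loop
      vertex 26.00 13.00 19.00
      vertex 19.50 24.26 19.00
      vertex 6.50 24.26 19.00
    endloop
  endfacet
  facet normal 0.0000 0.0000 1.0000
    outer loop
      vertex 26.00 13.00 19.00
      vertex 6.50 24.26 19.00
      vertex 0.00 13.00 19.00
    endloop
  endfacet
  facet normal 0.0000 0.0000 1.0000
    outer loop
      vertex 26.00 13.00 19.00
      vertex 0.00 13.00 19.00
      vertex 6.50 1.74 19.00
    endloop
  endfacet
  facet normal 0.0000 0.0000 1.0000
    outer loop
      vertex 26.00 13.00 19.00
      vertex 6.50 1.74 19.00
      vertex 19.50 1.74 19.00
    endloop
  endfacet
  facet normal 0.8661 0.4999 0.0000
    outer loop
      vertex 26.00 13.00 0.00
      vertex 19.50 24.26 0.00
      vertex 19.50 24.26 19.00
    endloop
  endfacet
  facet normal 0.8661 0.4999 0.0000
    outer loop
      vertex 26.00 13.00 0.00
      vertex 19.50 24.26 19.00
      vertex 26.00 13.00 19.00
    endloop
  endfacet
  facet normal 0.0000 1.0000 0.0000
    outer loop
      vertex 19.50 24.26 0.00
      vertex 6.50 24.26 0.00
      vertex 6.50 24.26 19.00
    endloop
  endfacet
  facet normal 0.0000 1.0000 0.0000
    outer loop
      vertex 19.50 24.26 0.00
      vertex 6.50 24.26 19.00
      vertex 19.50 24.26 19.00
    endloop
  endfacet
  facet normal -0.8661 0.4999 0.0000
    outer loop
      vertex 6.50 24.26 0.00
      vertex 0.00 13.00 0.00
      vertex 0.00 13.00 19.00
    endloop
  endfacet
  facet normal -0.8661 0.4999 0.0000
    outer loop
      vertex 6.50 24.26 0.00
      vertex 0.00 13.00 19.00
      vertex 6.50 24.26 19.00
    endloop
  endfacet
  facet normal -0.8661 -0.4999 0.0000
    outer loop
      vertex 0.00 13.00 0.00
      vertex 6.50 1.74 0.00
      vertex 6.50 1.74 19.00
    endloop
  endfacet
  facet normal -0.8661 -0.4999 0.0000
    outer loop
      vertex 0.00 13.00 0.00
      vertex 6.50 1.74 19.00
      vertex 0.00 13.00 19.00
    endloop
  endfacet
  facet normal 0.0000 -1.0000 0.0000
    outer loop
      vertex 6.50 1.74 0.00
      vertex 19.50 1.74 0.00
      vertex 19.50 1.74 19.00
    endloop
  endfacet
  facet normal 0.0000 -1.0000 0.0000
    outer loop
      vertex 6.50 1.74 0.00
      vertex 19.50 1.74 19.00
      vertex 6.50 1.74 19.00
    endloop
  endfacet
  facet normal 0.8661 -0.4999 0.0000
    outer loop
      vertex 19.50 1.74 0.00
      vertex 26.00 13.00 0.00
      vertex 26.00 13.00 19.00
    endloop
  endfacet
  facet normal 0.8661 -0.4999 0.0000
    outer loop
      vertex 19.50 1.74 0.00
      vertex 26.00 13.00 19.00
      vertex 19.50 1.74 19.00
    endloop
  endfacet
endsolid part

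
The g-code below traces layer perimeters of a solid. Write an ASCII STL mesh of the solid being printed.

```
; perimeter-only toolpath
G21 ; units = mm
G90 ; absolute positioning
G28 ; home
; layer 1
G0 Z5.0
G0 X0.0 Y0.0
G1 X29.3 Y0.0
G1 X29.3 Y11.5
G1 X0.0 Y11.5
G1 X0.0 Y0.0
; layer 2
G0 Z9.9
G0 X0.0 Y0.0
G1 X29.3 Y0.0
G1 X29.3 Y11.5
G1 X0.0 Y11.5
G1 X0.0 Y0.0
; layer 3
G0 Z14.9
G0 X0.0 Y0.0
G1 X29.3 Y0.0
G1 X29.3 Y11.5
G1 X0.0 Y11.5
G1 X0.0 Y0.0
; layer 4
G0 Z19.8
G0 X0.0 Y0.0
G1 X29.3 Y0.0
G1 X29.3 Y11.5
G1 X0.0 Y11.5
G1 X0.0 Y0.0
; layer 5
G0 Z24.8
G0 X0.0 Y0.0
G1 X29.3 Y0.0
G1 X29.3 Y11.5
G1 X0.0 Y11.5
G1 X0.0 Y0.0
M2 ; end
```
solid part
  facet normal 0.0000 0.0000 -1.0000
    outer loop
      vertex 29.3 11.5 0.0
      vertex 29.3 0.0 0.0
      vertex 0.0 0.0 0.0
    endloop
  endfacet
  facet normal 0.0000 0.0000 -1.0000
    outer loop
      vertex 0.0 11.5 0.0
      vertex 29.3 11.5 0.0
      vertex 0.0 0.0 0.0
    endloop
  endfacet
  facet normal 0.0000 0.0000 1.0000
    outer loop
      vertex 0.0 0.0 24.8
      vertex 29.3 0.0 24.8
      vertex 29.3 11.5 24.8
    endloop
  endfacet
  facet normal 0.0000 0.0000 1.0000
    outer loop
      vertex 0.0 0.0 24.8
      vertex 29.3 11.5 24.8
      vertex 0.0 11.5 24.8
    endloop
  endfacet
  facet normal 0.0000 -1.0000 0.0000
    outer loop
      vertex 0.0 0.0 0.0
      vertex 29.3 0.0 0.0
      vertex 29.3 0.0 24.8
    endloop
  endfacet
  facet normal 0.0000 -1.0000 0.0000
    outer loop
      vertex 0.0 0.0 0.0
      vertex 29.3 0.0 24.8
      vertex 0.0 0.0 24.8
    endloop
  endfacet
  facet normal 0.0000 1.0000 0.0000
    outer loop
      vertex 29.3 11.5 24.8
      vertex 29.3 11.5 0.0
      vertex 0.0 11.5 0.0
    endloop
  endfacet
  facet normal 0.0000 1.0000 0.0000
    outer loop
      vertex 0.0 11.5 24.8
      vertex 29.3 11.5 24.8
      vertex 0.0 11.5 0.0
    endloop
  endfacet
  facet normal -1.0000 0.0000 0.0000
    outer loop
      vertex 0.0 11.5 24.8
      vertex 0.0 11.5 0.0
      vertex 0.0 0.0 0.0
    endloop
  endfacet
  facet normal -1.0000 0.0000 0.0000
    outer loop
      vertex 0.0 0.0 24.8
      vertex 0.0 11.5 24.8
      vertex 0.0 0.0 0.0
    endloop
  endfacet
  facet normal 1.0000 0.0000 0.0000
    outer loop
      vertex 29.3 0.0 0.0
      vertex 29.3 11.5 0.0
      vertex 29.3 11.5 24.8
    endloop
  endfacet
  facet normal 1.0000 0.0000 0.0000
    outer loop
      vertex 29.3 0.0 0.0
      vertex 29.3 11.5 24.8
      vertex 29.3 0.0 24.8
    endloop
  endfacet
endsolid part

The G0 Z moves step by Δz≈5.0 mm. Every layer's G1 loop is the same polygon, so the solid is a straight extrusion of it from z=0 to z≈24.8. Closing with flat bottom and top caps and triangulating gives 12 facets — a rectangular box, roughly 29.3 × 11.5 mm footprint and 24.8 mm tall.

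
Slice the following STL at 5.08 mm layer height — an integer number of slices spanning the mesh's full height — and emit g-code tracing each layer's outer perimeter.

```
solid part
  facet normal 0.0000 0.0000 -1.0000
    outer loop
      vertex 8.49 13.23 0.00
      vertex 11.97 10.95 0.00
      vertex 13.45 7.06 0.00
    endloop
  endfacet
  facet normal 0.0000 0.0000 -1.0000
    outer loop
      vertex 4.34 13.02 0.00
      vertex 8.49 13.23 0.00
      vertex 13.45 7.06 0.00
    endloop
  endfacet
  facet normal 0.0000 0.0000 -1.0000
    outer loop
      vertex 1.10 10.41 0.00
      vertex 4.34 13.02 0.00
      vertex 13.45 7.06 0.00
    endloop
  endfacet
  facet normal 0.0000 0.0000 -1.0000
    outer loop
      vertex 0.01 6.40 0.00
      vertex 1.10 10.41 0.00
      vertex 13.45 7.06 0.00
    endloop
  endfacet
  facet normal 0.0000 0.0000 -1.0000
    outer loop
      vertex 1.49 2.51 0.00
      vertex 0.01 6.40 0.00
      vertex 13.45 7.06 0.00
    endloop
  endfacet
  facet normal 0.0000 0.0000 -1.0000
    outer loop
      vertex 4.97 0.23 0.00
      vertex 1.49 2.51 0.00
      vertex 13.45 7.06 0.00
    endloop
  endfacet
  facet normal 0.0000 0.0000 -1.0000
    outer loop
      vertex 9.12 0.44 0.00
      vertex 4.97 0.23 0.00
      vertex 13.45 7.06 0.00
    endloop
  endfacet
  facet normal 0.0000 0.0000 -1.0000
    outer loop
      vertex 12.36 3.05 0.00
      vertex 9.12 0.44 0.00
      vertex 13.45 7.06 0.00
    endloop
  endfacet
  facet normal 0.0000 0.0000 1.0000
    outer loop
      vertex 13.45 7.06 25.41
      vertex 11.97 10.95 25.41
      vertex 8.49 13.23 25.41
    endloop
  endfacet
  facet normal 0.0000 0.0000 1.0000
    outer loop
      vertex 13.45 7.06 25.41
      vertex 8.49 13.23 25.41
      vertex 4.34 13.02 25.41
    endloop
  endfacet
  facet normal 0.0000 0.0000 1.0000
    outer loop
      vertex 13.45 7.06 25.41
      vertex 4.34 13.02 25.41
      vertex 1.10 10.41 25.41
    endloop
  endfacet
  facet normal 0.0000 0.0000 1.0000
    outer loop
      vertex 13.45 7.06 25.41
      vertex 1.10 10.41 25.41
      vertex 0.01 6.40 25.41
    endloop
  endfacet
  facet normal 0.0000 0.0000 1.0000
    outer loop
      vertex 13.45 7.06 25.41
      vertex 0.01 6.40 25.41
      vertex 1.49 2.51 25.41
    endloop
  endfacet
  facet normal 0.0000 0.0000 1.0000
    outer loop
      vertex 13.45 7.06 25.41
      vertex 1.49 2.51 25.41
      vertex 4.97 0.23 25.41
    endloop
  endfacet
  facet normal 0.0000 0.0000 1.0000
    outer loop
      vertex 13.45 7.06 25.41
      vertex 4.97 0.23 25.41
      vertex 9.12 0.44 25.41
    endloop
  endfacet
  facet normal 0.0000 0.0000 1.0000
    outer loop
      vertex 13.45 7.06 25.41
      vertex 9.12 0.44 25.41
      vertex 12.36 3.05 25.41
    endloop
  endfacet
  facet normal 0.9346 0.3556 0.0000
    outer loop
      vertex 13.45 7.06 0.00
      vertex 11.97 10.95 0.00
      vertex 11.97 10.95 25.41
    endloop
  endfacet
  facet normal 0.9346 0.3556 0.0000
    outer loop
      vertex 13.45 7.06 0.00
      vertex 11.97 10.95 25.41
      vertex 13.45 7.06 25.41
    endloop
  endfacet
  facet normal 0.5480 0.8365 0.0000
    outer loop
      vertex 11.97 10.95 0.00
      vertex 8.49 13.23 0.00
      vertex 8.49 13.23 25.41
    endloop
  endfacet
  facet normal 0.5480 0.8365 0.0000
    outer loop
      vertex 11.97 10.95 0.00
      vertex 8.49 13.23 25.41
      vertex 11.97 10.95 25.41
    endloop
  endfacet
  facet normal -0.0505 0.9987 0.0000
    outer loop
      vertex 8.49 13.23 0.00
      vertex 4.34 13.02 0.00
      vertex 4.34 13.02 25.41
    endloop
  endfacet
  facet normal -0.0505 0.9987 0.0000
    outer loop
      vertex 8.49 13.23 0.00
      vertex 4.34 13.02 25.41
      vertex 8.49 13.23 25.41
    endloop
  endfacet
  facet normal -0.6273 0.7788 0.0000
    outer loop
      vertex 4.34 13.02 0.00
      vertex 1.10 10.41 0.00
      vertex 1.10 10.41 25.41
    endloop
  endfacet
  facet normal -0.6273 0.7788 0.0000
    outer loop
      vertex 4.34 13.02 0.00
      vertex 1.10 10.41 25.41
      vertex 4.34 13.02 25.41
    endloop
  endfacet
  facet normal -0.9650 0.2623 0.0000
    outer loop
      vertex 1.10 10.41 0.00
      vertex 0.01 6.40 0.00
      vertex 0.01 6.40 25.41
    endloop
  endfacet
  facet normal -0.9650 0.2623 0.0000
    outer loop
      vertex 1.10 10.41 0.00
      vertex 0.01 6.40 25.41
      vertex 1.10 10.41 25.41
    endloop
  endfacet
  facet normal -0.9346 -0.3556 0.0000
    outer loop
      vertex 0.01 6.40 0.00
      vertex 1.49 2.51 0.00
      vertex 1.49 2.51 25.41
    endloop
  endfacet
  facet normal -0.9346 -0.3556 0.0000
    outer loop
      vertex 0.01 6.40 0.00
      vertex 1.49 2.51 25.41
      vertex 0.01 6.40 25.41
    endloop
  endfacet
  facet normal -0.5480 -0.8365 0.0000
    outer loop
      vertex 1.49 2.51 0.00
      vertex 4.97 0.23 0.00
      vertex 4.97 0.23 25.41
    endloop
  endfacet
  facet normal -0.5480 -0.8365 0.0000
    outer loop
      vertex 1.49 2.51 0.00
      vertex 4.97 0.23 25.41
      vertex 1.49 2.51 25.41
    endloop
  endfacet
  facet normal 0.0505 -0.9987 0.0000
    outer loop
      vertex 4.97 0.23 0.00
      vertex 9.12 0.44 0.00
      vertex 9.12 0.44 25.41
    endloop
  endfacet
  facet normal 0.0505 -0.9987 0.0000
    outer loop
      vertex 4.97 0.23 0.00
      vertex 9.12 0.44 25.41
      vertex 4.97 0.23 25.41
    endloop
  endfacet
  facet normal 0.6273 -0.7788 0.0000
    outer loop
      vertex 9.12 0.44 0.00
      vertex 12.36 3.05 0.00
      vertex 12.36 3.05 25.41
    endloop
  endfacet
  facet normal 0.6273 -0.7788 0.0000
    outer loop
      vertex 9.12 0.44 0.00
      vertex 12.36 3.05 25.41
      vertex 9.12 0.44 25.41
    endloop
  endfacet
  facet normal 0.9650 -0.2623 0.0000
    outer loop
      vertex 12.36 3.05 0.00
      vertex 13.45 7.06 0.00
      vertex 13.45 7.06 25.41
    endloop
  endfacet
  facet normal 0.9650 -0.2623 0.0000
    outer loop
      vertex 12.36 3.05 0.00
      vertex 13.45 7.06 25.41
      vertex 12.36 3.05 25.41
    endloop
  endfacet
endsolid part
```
; perimeter-only toolpath
G21 ; units = mm
G90 ; absolute positioning
G28 ; home
; layer 1
G0 Z5.08
G0 X13.45 Y7.06
G1 X11.97 Y10.95
G1 X8.49 Y13.23
G1 X4.34 Y13.02
G1 X1.10 Y10.41
G1 X0.01 Y6.40
G1 X1.49 Y2.51
G1 X4.97 Y0.23
G1 X9.12 Y0.44
G1 X12.36 Y3.05
G1 X13.45 Y7.06
; layer 2
G0 Z10.16
G0 X13.45 Y7.06
G1 X11.97 Y10.95
G1 X8.49 Y13.23
G1 X4.34 Y13.02
G1 X1.10 Y10.41
G1 X0.01 Y6.40
G1 X1.49 Y2.51
G1 X4.97 Y0.23
G1 X9.12 Y0.44
G1 X12.36 Y3.05
G1 X13.45 Y7.06
; layer 3
G0 Z15.25
G0 X13.45 Y7.06
G1 X11.97 Y10.95
G1 X8.49 Y13.23
G1 X4.34 Y13.02
G1 X1.10 Y10.41
G1 X0.01 Y6.40
G1 X1.49 Y2.51
G1 X4.97 Y0.23
G1 X9.12 Y0.44
G1 X12.36 Y3.05
G1 X13.45 Y7.06
; layer 4
G0 Z20.33
G0 X13.45 Y7.06
G1 X11.97 Y10.95
G1 X8.49 Y13.23
G1 X4.34 Y13.02
G1 X1.10 Y10.41
G1 X0.01 Y6.40
G1 X1.49 Y2.51
G1 X4.97 Y0.23
G1 X9.12 Y0.44
G1 X12.36 Y3.05
G1 X13.45 Y7.06
; layer 5
G0 Z25.41
G0 X13.45 Y7.06
G1 X11.97 Y10.95
G1 X8.49 Y13.23
G1 X4.34 Y13.02
G1 X1.10 Y10.41
G1 X0.01 Y6.40
G1 X1.49 Y2.51
G1 X4.97 Y0.23
G1 X9.12 Y0.44
G1 X12.36 Y3.05
G1 X13.45 Y7.06
M2 ; end

The solid is a regular 10-sided prism (a cylinder approximated with 10 flat sides), circumscribed radius ≈ 6.73 mm, height ≈ 25.4 mm. Slicing at Δz = 5.08 mm — 5 equal slices spanning the solid's height, so layer i sits at z = i·h/5 — gives 5 non-empty perimeters. Each is a 10-segment closed polygon; G0 lifts to the layer z and rapids to the start vertex, then G1 traces the edges.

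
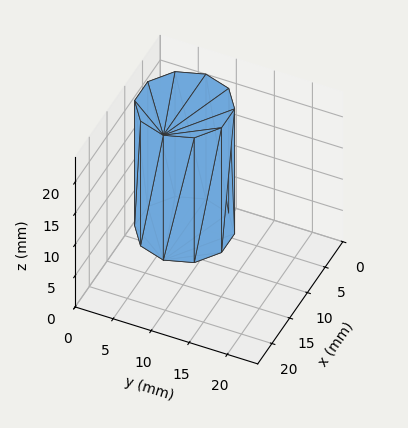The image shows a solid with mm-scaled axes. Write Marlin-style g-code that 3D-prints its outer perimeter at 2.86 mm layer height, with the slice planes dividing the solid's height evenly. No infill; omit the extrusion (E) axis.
Reading the render: the shape is a regular 10-sided prism (a cylinder approximated with 10 flat sides), circumscribed radius ≈ 6 mm, height ≈ 20 mm (dimensions read to the nearest mm from the axis ticks). For the g-code, the solid's height is divided into equal slices at the stated Δz and each level perimeter traced with G1 moves after a G0 lift.

; perimeter-only toolpath
G21 ; units = mm
G90 ; absolute positioning
G28 ; home
; layer 1
G0 Z2.86
G0 X12.00 Y6.00
G1 X10.85 Y9.53
G1 X7.85 Y11.71
G1 X4.15 Y11.71
G1 X1.15 Y9.53
G1 X0.00 Y6.00
G1 X1.15 Y2.47
G1 X4.15 Y0.29
G1 X7.85 Y0.29
G1 X10.85 Y2.47
G1 X12.00 Y6.00
; layer 2
G0 Z5.71
G0 X12.00 Y6.00
G1 X10.85 Y9.53
G1 X7.85 Y11.71
G1 X4.15 Y11.71
G1 X1.15 Y9.53
G1 X0.00 Y6.00
G1 X1.15 Y2.47
G1 X4.15 Y0.29
G1 X7.85 Y0.29
G1 X10.85 Y2.47
G1 X12.00 Y6.00
; layer 3
G0 Z8.57
G0 X12.00 Y6.00
G1 X10.85 Y9.53
G1 X7.85 Y11.71
G1 X4.15 Y11.71
G1 X1.15 Y9.53
G1 X0.00 Y6.00
G1 X1.15 Y2.47
G1 X4.15 Y0.29
G1 X7.85 Y0.29
G1 X10.85 Y2.47
G1 X12.00 Y6.00
; layer 4
G0 Z11.43
G0 X12.00 Y6.00
G1 X10.85 Y9.53
G1 X7.85 Y11.71
G1 X4.15 Y11.71
G1 X1.15 Y9.53
G1 X0.00 Y6.00
G1 X1.15 Y2.47
G1 X4.15 Y0.29
G1 X7.85 Y0.29
G1 X10.85 Y2.47
G1 X12.00 Y6.00
; layer 5
G0 Z14.29
G0 X12.00 Y6.00
G1 X10.85 Y9.53
G1 X7.85 Y11.71
G1 X4.15 Y11.71
G1 X1.15 Y9.53
G1 X0.00 Y6.00
G1 X1.15 Y2.47
G1 X4.15 Y0.29
G1 X7.85 Y0.29
G1 X10.85 Y2.47
G1 X12.00 Y6.00
; layer 6
G0 Z17.14
G0 X12.00 Y6.00
G1 X10.85 Y9.53
G1 X7.85 Y11.71
G1 X4.15 Y11.71
G1 X1.15 Y9.53
G1 X0.00 Y6.00
G1 X1.15 Y2.47
G1 X4.15 Y0.29
G1 X7.85 Y0.29
G1 X10.85 Y2.47
G1 X12.00 Y6.00
; layer 7
G0 Z20.00
G0 X12.00 Y6.00
G1 X10.85 Y9.53
G1 X7.85 Y11.71
G1 X4.15 Y11.71
G1 X1.15 Y9.53
G1 X0.00 Y6.00
G1 X1.15 Y2.47
G1 X4.15 Y0.29
G1 X7.85 Y0.29
G1 X10.85 Y2.47
G1 X12.00 Y6.00
M2 ; end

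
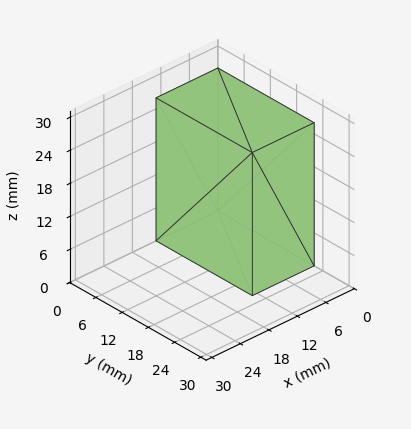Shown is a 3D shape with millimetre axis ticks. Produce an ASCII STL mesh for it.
Reading the render: the shape is a rectangular box, roughly 13 × 22 mm footprint and 26 mm tall (dimensions read to the nearest mm from the axis ticks). For the STL, each face is triangulated and given an outward normal.

solid part
  facet normal 0.0000 0.0000 -1.0000
    outer loop
      vertex 13.000 22.000 0.000
      vertex 13.000 0.000 0.000
      vertex 0.000 0.000 0.000
    endloop
  endfacet
  facet normal 0.0000 0.0000 -1.0000
    outer loop
      vertex 0.000 22.000 0.000
      vertex 13.000 22.000 0.000
      vertex 0.000 0.000 0.000
    endloop
  endfacet
  facet normal 0.0000 0.0000 1.0000
    outer loop
      vertex 0.000 0.000 26.000
      vertex 13.000 0.000 26.000
      vertex 13.000 22.000 26.000
    endloop
  endfacet
  facet normal 0.0000 0.0000 1.0000
    outer loop
      vertex 0.000 0.000 26.000
      vertex 13.000 22.000 26.000
      vertex 0.000 22.000 26.000
    endloop
  endfacet
  facet normal 0.0000 -1.0000 0.0000
    outer loop
      vertex 0.000 0.000 0.000
      vertex 13.000 0.000 0.000
      vertex 13.000 0.000 26.000
    endloop
  endfacet
  facet normal 0.0000 -1.0000 0.0000
    outer loop
      vertex 0.000 0.000 0.000
      vertex 13.000 0.000 26.000
      vertex 0.000 0.000 26.000
    endloop
  endfacet
  facet normal 0.0000 1.0000 0.0000
    outer loop
      vertex 13.000 22.000 26.000
      vertex 13.000 22.000 0.000
      vertex 0.000 22.000 0.000
    endloop
  endfacet
  facet normal 0.0000 1.0000 0.0000
    outer loop
      vertex 0.000 22.000 26.000
      vertex 13.000 22.000 26.000
      vertex 0.000 22.000 0.000
    endloop
  endfacet
  facet normal -1.0000 0.0000 0.0000
    outer loop
      vertex 0.000 22.000 26.000
      vertex 0.000 22.000 0.000
      vertex 0.000 0.000 0.000
    endloop
  endfacet
  facet normal -1.0000 0.0000 0.0000
    outer loop
      vertex 0.000 0.000 26.000
      vertex 0.000 22.000 26.000
      vertex 0.000 0.000 0.000
    endloop
  endfacet
  facet normal 1.0000 0.0000 0.0000
    outer loop
      vertex 13.000 0.000 0.000
      vertex 13.000 22.000 0.000
      vertex 13.000 22.000 26.000
    endloop
  endfacet
  facet normal 1.0000 0.0000 0.0000
    outer loop
      vertex 13.000 0.000 0.000
      vertex 13.000 22.000 26.000
      vertex 13.000 0.000 26.000
    endloop
  endfacet
endsolid part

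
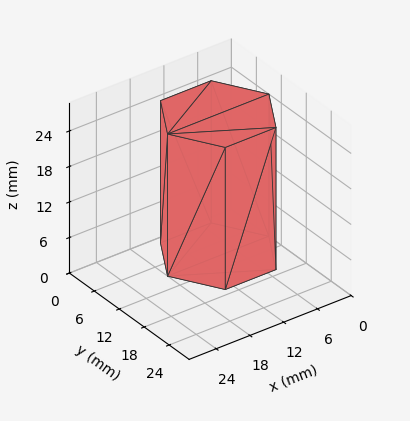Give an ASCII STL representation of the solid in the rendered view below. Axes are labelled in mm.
Reading the render: the shape is a regular 6-sided prism (a cylinder approximated with 6 flat sides), circumscribed radius ≈ 9 mm, height ≈ 24 mm (dimensions read to the nearest mm from the axis ticks). For the STL, each face is triangulated and given an outward normal.

solid part
  facet normal 0.0000 0.0000 -1.0000
    outer loop
      vertex 4.500 16.794 0.000
      vertex 13.500 16.794 0.000
      vertex 18.000 9.000 0.000
    endloop
  endfacet
  facet normal 0.0000 0.0000 -1.0000
    outer loop
      vertex 0.000 9.000 0.000
      vertex 4.500 16.794 0.000
      vertex 18.000 9.000 0.000
    endloop
  endfacet
  facet normal 0.0000 0.0000 -1.0000
    outer loop
      vertex 4.500 1.206 0.000
      vertex 0.000 9.000 0.000
      vertex 18.000 9.000 0.000
    endloop
  endfacet
  facet normal 0.0000 0.0000 -1.0000
    outer loop
      vertex 13.500 1.206 0.000
      vertex 4.500 1.206 0.000
      vertex 18.000 9.000 0.000
    endloop
  endfacet
  facet normal 0.0000 0.0000 1.0000
    outer loop
      vertex 18.000 9.000 24.000
      vertex 13.500 16.794 24.000
      vertex 4.500 16.794 24.000
    endloop
  endfacet
  facet normal 0.0000 0.0000 1.0000
    outer loop
      vertex 18.000 9.000 24.000
      vertex 4.500 16.794 24.000
      vertex 0.000 9.000 24.000
    endloop
  endfacet
  facet normal 0.0000 0.0000 1.0000
    outer loop
      vertex 18.000 9.000 24.000
      vertex 0.000 9.000 24.000
      vertex 4.500 1.206 24.000
    endloop
  endfacet
  facet normal 0.0000 0.0000 1.0000
    outer loop
      vertex 18.000 9.000 24.000
      vertex 4.500 1.206 24.000
      vertex 13.500 1.206 24.000
    endloop
  endfacet
  facet normal 0.8660 0.5000 0.0000
    outer loop
      vertex 18.000 9.000 0.000
      vertex 13.500 16.794 0.000
      vertex 13.500 16.794 24.000
    endloop
  endfacet
  facet normal 0.8660 0.5000 0.0000
    outer loop
      vertex 18.000 9.000 0.000
      vertex 13.500 16.794 24.000
      vertex 18.000 9.000 24.000
    endloop
  endfacet
  facet normal 0.0000 1.0000 0.0000
    outer loop
      vertex 13.500 16.794 0.000
      vertex 4.500 16.794 0.000
      vertex 4.500 16.794 24.000
    endloop
  endfacet
  facet normal 0.0000 1.0000 0.0000
    outer loop
      vertex 13.500 16.794 0.000
      vertex 4.500 16.794 24.000
      vertex 13.500 16.794 24.000
    endloop
  endfacet
  facet normal -0.8660 0.5000 0.0000
    outer loop
      vertex 4.500 16.794 0.000
      vertex 0.000 9.000 0.000
      vertex 0.000 9.000 24.000
    endloop
  endfacet
  facet normal -0.8660 0.5000 0.0000
    outer loop
      vertex 4.500 16.794 0.000
      vertex 0.000 9.000 24.000
      vertex 4.500 16.794 24.000
    endloop
  endfacet
  facet normal -0.8660 -0.5000 0.0000
    outer loop
      vertex 0.000 9.000 0.000
      vertex 4.500 1.206 0.000
      vertex 4.500 1.206 24.000
    endloop
  endfacet
  facet normal -0.8660 -0.5000 0.0000
    outer loop
      vertex 0.000 9.000 0.000
      vertex 4.500 1.206 24.000
      vertex 0.000 9.000 24.000
    endloop
  endfacet
  facet normal 0.0000 -1.0000 0.0000
    outer loop
      vertex 4.500 1.206 0.000
      vertex 13.500 1.206 0.000
      vertex 13.500 1.206 24.000
    endloop
  endfacet
  facet normal 0.0000 -1.0000 0.0000
    outer loop
      vertex 4.500 1.206 0.000
      vertex 13.500 1.206 24.000
      vertex 4.500 1.206 24.000
    endloop
  endfacet
  facet normal 0.8660 -0.5000 0.0000
    outer loop
      vertex 13.500 1.206 0.000
      vertex 18.000 9.000 0.000
      vertex 18.000 9.000 24.000
    endloop
  endfacet
  facet normal 0.8660 -0.5000 0.0000
    outer loop
      vertex 13.500 1.206 0.000
      vertex 18.000 9.000 24.000
      vertex 13.500 1.206 24.000
    endloop
  endfacet
endsolid part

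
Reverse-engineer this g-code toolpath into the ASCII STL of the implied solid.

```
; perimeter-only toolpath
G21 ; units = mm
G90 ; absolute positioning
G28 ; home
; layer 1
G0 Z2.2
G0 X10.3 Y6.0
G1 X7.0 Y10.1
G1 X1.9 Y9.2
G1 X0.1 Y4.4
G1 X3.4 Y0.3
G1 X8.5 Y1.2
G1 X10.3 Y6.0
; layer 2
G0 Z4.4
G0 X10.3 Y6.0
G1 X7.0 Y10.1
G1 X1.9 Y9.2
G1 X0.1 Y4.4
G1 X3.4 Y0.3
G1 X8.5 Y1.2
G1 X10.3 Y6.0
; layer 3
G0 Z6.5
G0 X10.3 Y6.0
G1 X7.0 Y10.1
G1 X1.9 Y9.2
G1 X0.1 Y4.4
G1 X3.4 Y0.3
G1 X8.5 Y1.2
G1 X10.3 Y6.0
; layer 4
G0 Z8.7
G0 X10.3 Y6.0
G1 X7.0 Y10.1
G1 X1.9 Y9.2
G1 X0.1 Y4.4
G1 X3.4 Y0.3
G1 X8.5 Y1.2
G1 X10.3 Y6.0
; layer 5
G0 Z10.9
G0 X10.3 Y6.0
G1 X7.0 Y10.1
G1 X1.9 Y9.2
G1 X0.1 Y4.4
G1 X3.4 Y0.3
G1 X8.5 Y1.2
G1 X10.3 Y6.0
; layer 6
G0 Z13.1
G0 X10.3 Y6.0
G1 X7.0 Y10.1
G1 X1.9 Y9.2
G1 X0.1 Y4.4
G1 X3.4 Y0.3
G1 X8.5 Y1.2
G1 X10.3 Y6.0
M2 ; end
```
solid part
  facet normal 0.0000 0.0000 -1.0000
    outer loop
      vertex 1.9 9.2 0.0
      vertex 7.0 10.1 0.0
      vertex 10.3 6.0 0.0
    endloop
  endfacet
  facet normal 0.0000 0.0000 -1.0000
    outer loop
      vertex 0.1 4.4 0.0
      vertex 1.9 9.2 0.0
      vertex 10.3 6.0 0.0
    endloop
  endfacet
  facet normal 0.0000 0.0000 -1.0000
    outer loop
      vertex 3.4 0.3 0.0
      vertex 0.1 4.4 0.0
      vertex 10.3 6.0 0.0
    endloop
  endfacet
  facet normal 0.0000 0.0000 -1.0000
    outer loop
      vertex 8.5 1.2 0.0
      vertex 3.4 0.3 0.0
      vertex 10.3 6.0 0.0
    endloop
  endfacet
  facet normal 0.0000 0.0000 1.0000
    outer loop
      vertex 10.3 6.0 13.1
      vertex 7.0 10.1 13.1
      vertex 1.9 9.2 13.1
    endloop
  endfacet
  facet normal 0.0000 0.0000 1.0000
    outer loop
      vertex 10.3 6.0 13.1
      vertex 1.9 9.2 13.1
      vertex 0.1 4.4 13.1
    endloop
  endfacet
  facet normal 0.0000 0.0000 1.0000
    outer loop
      vertex 10.3 6.0 13.1
      vertex 0.1 4.4 13.1
      vertex 3.4 0.3 13.1
    endloop
  endfacet
  facet normal 0.0000 0.0000 1.0000
    outer loop
      vertex 10.3 6.0 13.1
      vertex 3.4 0.3 13.1
      vertex 8.5 1.2 13.1
    endloop
  endfacet
  facet normal 0.7790 0.6270 0.0000
    outer loop
      vertex 10.3 6.0 0.0
      vertex 7.0 10.1 0.0
      vertex 7.0 10.1 13.1
    endloop
  endfacet
  facet normal 0.7790 0.6270 0.0000
    outer loop
      vertex 10.3 6.0 0.0
      vertex 7.0 10.1 13.1
      vertex 10.3 6.0 13.1
    endloop
  endfacet
  facet normal -0.1738 0.9848 0.0000
    outer loop
      vertex 7.0 10.1 0.0
      vertex 1.9 9.2 0.0
      vertex 1.9 9.2 13.1
    endloop
  endfacet
  facet normal -0.1738 0.9848 0.0000
    outer loop
      vertex 7.0 10.1 0.0
      vertex 1.9 9.2 13.1
      vertex 7.0 10.1 13.1
    endloop
  endfacet
  facet normal -0.9363 0.3511 0.0000
    outer loop
      vertex 1.9 9.2 0.0
      vertex 0.1 4.4 0.0
      vertex 0.1 4.4 13.1
    endloop
  endfacet
  facet normal -0.9363 0.3511 0.0000
    outer loop
      vertex 1.9 9.2 0.0
      vertex 0.1 4.4 13.1
      vertex 1.9 9.2 13.1
    endloop
  endfacet
  facet normal -0.7790 -0.6270 0.0000
    outer loop
      vertex 0.1 4.4 0.0
      vertex 3.4 0.3 0.0
      vertex 3.4 0.3 13.1
    endloop
  endfacet
  facet normal -0.7790 -0.6270 0.0000
    outer loop
      vertex 0.1 4.4 0.0
      vertex 3.4 0.3 13.1
      vertex 0.1 4.4 13.1
    endloop
  endfacet
  facet normal 0.1738 -0.9848 0.0000
    outer loop
      vertex 3.4 0.3 0.0
      vertex 8.5 1.2 0.0
      vertex 8.5 1.2 13.1
    endloop
  endfacet
  facet normal 0.1738 -0.9848 0.0000
    outer loop
      vertex 3.4 0.3 0.0
      vertex 8.5 1.2 13.1
      vertex 3.4 0.3 13.1
    endloop
  endfacet
  facet normal 0.9363 -0.3511 0.0000
    outer loop
      vertex 8.5 1.2 0.0
      vertex 10.3 6.0 0.0
      vertex 10.3 6.0 13.1
    endloop
  endfacet
  facet normal 0.9363 -0.3511 0.0000
    outer loop
      vertex 8.5 1.2 0.0
      vertex 10.3 6.0 13.1
      vertex 8.5 1.2 13.1
    endloop
  endfacet
endsolid part

The G0 Z moves step by Δz≈2.2 mm. Every layer's G1 loop is the same polygon, so the solid is a straight extrusion of it from z=0 to z≈13.1. Closing with flat bottom and top caps and triangulating gives 20 facets — a regular 6-sided prism (a cylinder approximated with 6 flat sides), circumscribed radius ≈ 5.2 mm, height ≈ 13.1 mm.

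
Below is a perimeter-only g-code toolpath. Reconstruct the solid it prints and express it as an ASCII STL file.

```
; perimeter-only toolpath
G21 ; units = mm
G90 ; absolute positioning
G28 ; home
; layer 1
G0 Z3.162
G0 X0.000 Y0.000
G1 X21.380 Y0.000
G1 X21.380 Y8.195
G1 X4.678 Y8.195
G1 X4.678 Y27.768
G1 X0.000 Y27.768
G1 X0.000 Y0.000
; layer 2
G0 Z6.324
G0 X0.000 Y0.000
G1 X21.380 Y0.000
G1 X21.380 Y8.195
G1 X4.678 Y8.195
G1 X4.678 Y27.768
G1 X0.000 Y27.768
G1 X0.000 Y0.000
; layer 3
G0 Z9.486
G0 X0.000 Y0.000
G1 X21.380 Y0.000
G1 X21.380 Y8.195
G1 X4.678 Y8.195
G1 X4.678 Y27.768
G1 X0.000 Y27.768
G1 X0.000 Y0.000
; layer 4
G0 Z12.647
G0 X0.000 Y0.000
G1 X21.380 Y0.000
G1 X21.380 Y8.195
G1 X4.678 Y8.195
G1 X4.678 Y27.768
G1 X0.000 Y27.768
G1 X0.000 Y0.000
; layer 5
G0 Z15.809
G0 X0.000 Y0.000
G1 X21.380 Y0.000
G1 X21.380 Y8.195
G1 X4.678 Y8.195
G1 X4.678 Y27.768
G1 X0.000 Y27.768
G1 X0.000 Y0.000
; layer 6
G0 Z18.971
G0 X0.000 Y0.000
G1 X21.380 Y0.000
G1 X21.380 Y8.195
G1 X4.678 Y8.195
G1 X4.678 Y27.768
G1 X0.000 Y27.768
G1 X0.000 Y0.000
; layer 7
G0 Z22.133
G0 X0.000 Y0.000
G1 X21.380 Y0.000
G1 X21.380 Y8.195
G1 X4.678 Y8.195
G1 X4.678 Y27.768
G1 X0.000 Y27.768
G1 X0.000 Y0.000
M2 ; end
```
solid part
  facet normal 0.0000 0.0000 -1.0000
    outer loop
      vertex 21.380 8.195 0.000
      vertex 21.380 0.000 0.000
      vertex 0.000 0.000 0.000
    endloop
  endfacet
  facet normal 0.0000 0.0000 -1.0000
    outer loop
      vertex 4.678 8.195 0.000
      vertex 21.380 8.195 0.000
      vertex 0.000 0.000 0.000
    endloop
  endfacet
  facet normal 0.0000 0.0000 -1.0000
    outer loop
      vertex 4.678 27.768 0.000
      vertex 4.678 8.195 0.000
      vertex 0.000 0.000 0.000
    endloop
  endfacet
  facet normal 0.0000 0.0000 -1.0000
    outer loop
      vertex 0.000 27.768 0.000
      vertex 4.678 27.768 0.000
      vertex 0.000 0.000 0.000
    endloop
  endfacet
  facet normal 0.0000 0.0000 1.0000
    outer loop
      vertex 0.000 0.000 22.133
      vertex 21.380 0.000 22.133
      vertex 21.380 8.195 22.133
    endloop
  endfacet
  facet normal 0.0000 0.0000 1.0000
    outer loop
      vertex 0.000 0.000 22.133
      vertex 21.380 8.195 22.133
      vertex 4.678 8.195 22.133
    endloop
  endfacet
  facet normal 0.0000 0.0000 1.0000
    outer loop
      vertex 0.000 0.000 22.133
      vertex 4.678 8.195 22.133
      vertex 4.678 27.768 22.133
    endloop
  endfacet
  facet normal 0.0000 0.0000 1.0000
    outer loop
      vertex 0.000 0.000 22.133
      vertex 4.678 27.768 22.133
      vertex 0.000 27.768 22.133
    endloop
  endfacet
  facet normal 0.0000 -1.0000 0.0000
    outer loop
      vertex 0.000 0.000 0.000
      vertex 21.380 0.000 0.000
      vertex 21.380 0.000 22.133
    endloop
  endfacet
  facet normal 0.0000 -1.0000 0.0000
    outer loop
      vertex 0.000 0.000 0.000
      vertex 21.380 0.000 22.133
      vertex 0.000 0.000 22.133
    endloop
  endfacet
  facet normal 1.0000 0.0000 0.0000
    outer loop
      vertex 21.380 0.000 0.000
      vertex 21.380 8.195 0.000
      vertex 21.380 8.195 22.133
    endloop
  endfacet
  facet normal 1.0000 0.0000 0.0000
    outer loop
      vertex 21.380 0.000 0.000
      vertex 21.380 8.195 22.133
      vertex 21.380 0.000 22.133
    endloop
  endfacet
  facet normal 0.0000 1.0000 0.0000
    outer loop
      vertex 21.380 8.195 0.000
      vertex 4.678 8.195 0.000
      vertex 4.678 8.195 22.133
    endloop
  endfacet
  facet normal 0.0000 1.0000 0.0000
    outer loop
      vertex 21.380 8.195 0.000
      vertex 4.678 8.195 22.133
      vertex 21.380 8.195 22.133
    endloop
  endfacet
  facet normal 1.0000 0.0000 0.0000
    outer loop
      vertex 4.678 8.195 0.000
      vertex 4.678 27.768 0.000
      vertex 4.678 27.768 22.133
    endloop
  endfacet
  facet normal 1.0000 0.0000 0.0000
    outer loop
      vertex 4.678 8.195 0.000
      vertex 4.678 27.768 22.133
      vertex 4.678 8.195 22.133
    endloop
  endfacet
  facet normal 0.0000 1.0000 0.0000
    outer loop
      vertex 4.678 27.768 0.000
      vertex 0.000 27.768 0.000
      vertex 0.000 27.768 22.133
    endloop
  endfacet
  facet normal 0.0000 1.0000 0.0000
    outer loop
      vertex 4.678 27.768 0.000
      vertex 0.000 27.768 22.133
      vertex 4.678 27.768 22.133
    endloop
  endfacet
  facet normal -1.0000 0.0000 0.0000
    outer loop
      vertex 0.000 27.768 0.000
      vertex 0.000 0.000 0.000
      vertex 0.000 0.000 22.133
    endloop
  endfacet
  facet normal -1.0000 0.0000 0.0000
    outer loop
      vertex 0.000 27.768 0.000
      vertex 0.000 0.000 22.133
      vertex 0.000 27.768 22.133
    endloop
  endfacet
endsolid part

The G0 Z moves step by Δz≈3.162 mm. Every layer's G1 loop is the same polygon, so the solid is a straight extrusion of it from z=0 to z≈22.1. Closing with flat bottom and top caps and triangulating gives 20 facets — an L-shaped prism: outer 21.4 × 27.8 mm, arm thicknesses ≈ 8.2 mm (horizontal) and 4.68 mm (vertical), extruded 22.1 mm in z.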